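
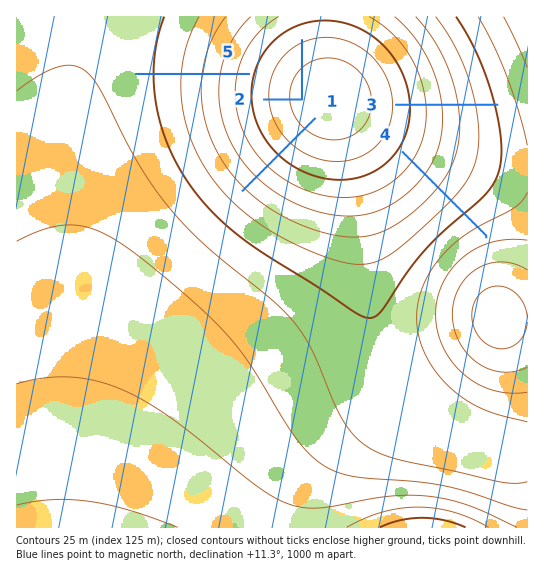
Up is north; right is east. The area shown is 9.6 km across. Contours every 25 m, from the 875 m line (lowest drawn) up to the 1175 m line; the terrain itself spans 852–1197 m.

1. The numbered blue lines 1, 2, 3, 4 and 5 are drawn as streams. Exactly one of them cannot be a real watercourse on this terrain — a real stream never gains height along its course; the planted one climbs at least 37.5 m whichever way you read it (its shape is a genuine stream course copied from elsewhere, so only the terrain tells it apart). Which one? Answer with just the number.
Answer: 2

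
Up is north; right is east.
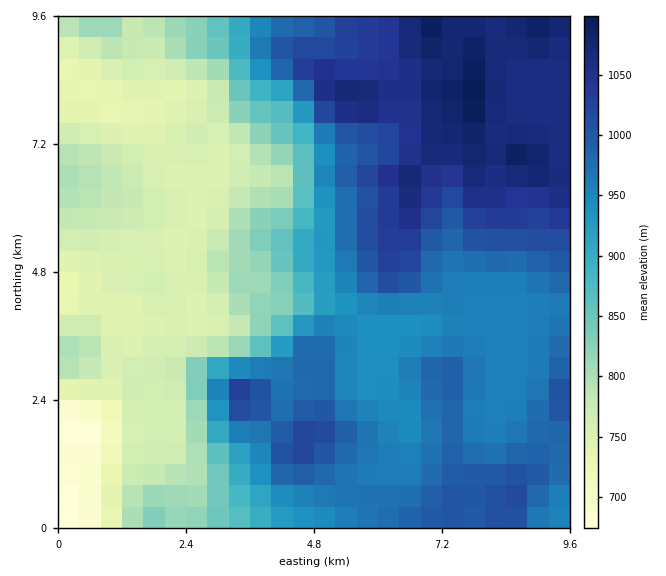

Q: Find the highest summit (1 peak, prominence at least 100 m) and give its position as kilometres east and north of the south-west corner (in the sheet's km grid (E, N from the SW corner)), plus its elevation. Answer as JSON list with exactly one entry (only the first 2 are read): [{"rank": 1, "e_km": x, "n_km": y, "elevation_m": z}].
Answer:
[{"rank": 1, "e_km": 7.79, "n_km": 8.06, "elevation_m": 1105}]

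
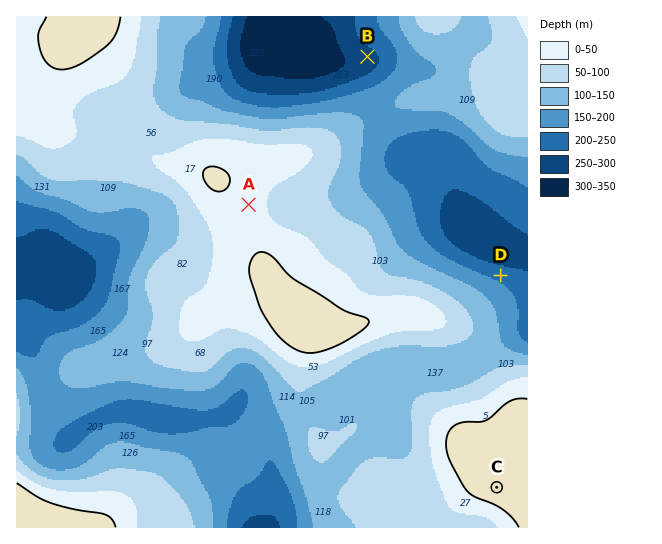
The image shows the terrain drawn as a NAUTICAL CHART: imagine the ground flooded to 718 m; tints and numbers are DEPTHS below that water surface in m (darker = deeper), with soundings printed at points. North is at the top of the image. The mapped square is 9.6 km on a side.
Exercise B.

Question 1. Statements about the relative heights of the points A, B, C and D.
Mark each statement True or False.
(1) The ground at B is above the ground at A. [False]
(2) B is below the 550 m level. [True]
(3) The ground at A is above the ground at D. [True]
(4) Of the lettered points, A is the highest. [False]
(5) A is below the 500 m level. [False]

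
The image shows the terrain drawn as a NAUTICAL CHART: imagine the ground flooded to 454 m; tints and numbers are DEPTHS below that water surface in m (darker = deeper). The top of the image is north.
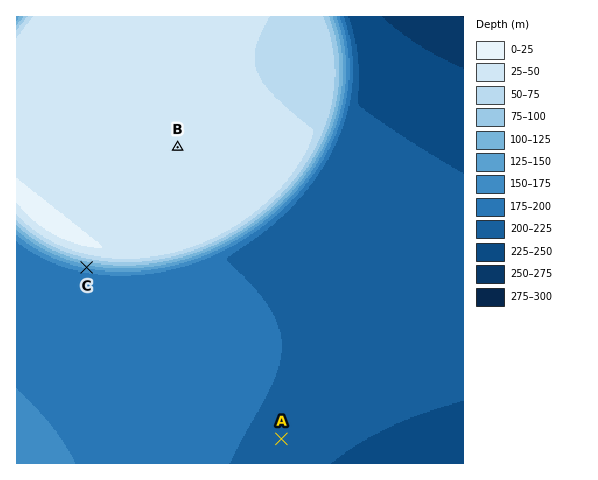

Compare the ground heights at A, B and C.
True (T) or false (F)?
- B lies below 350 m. F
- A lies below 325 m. T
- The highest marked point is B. T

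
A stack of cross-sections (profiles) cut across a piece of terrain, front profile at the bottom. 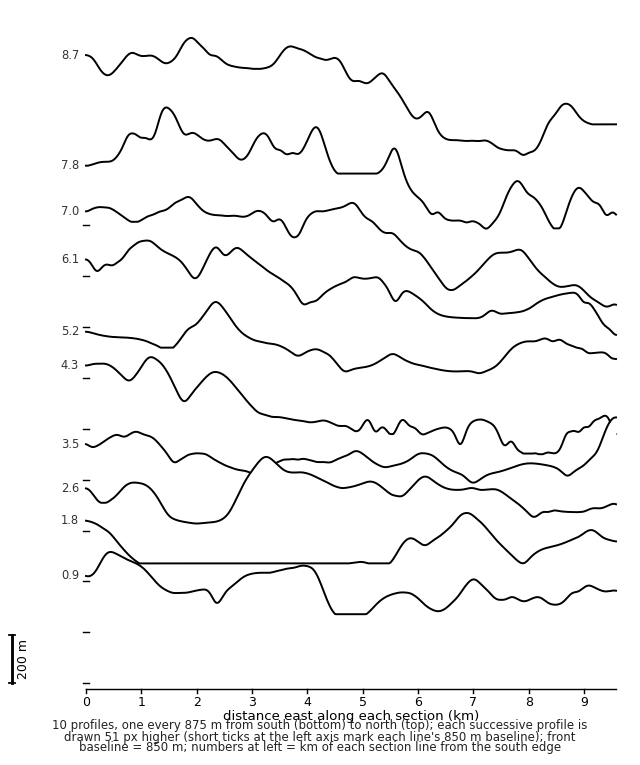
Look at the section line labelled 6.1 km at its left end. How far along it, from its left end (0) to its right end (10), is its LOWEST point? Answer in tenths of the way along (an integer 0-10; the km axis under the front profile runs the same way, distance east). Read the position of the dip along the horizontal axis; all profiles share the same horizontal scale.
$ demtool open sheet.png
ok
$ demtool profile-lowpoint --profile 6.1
10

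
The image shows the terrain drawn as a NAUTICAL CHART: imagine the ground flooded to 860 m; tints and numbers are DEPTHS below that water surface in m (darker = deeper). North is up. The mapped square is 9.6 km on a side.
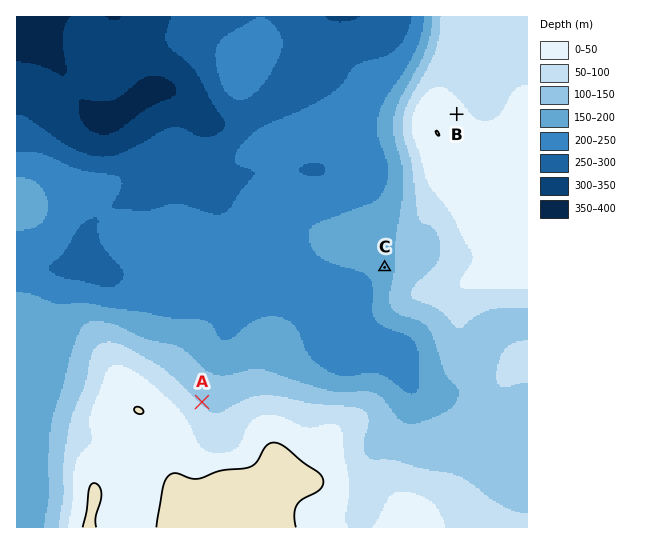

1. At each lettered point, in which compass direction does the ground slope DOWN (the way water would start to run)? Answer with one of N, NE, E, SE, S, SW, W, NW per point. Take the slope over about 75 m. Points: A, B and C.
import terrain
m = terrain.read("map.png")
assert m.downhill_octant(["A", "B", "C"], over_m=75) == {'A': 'NE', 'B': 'NE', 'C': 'W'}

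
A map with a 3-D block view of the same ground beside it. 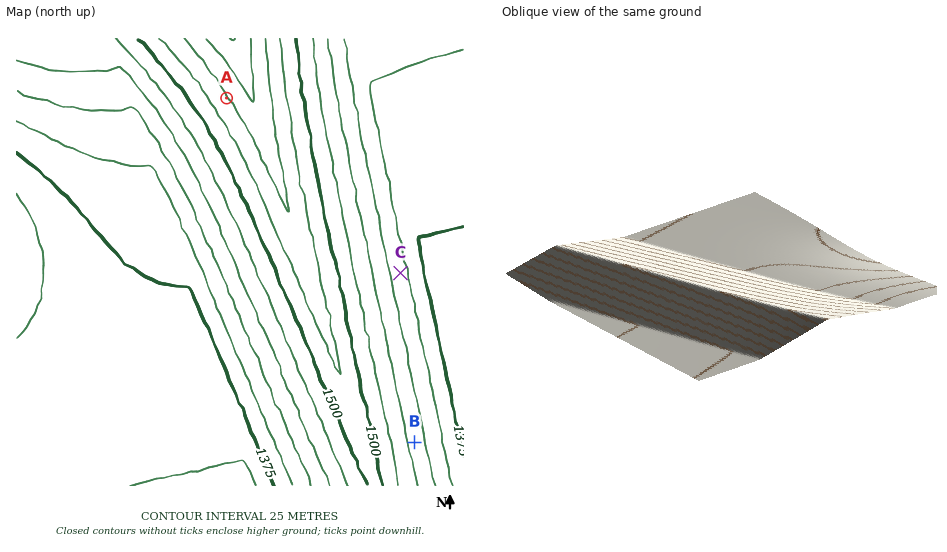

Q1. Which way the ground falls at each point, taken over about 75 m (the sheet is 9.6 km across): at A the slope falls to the SW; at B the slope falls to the E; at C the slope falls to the E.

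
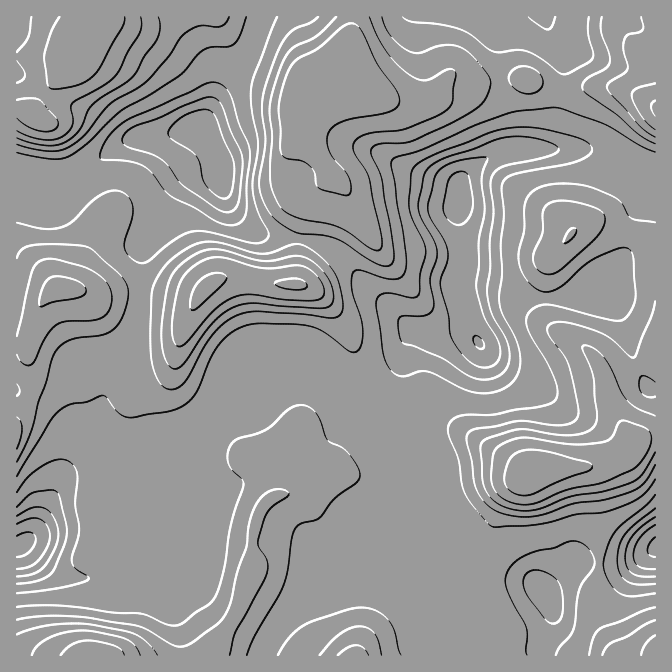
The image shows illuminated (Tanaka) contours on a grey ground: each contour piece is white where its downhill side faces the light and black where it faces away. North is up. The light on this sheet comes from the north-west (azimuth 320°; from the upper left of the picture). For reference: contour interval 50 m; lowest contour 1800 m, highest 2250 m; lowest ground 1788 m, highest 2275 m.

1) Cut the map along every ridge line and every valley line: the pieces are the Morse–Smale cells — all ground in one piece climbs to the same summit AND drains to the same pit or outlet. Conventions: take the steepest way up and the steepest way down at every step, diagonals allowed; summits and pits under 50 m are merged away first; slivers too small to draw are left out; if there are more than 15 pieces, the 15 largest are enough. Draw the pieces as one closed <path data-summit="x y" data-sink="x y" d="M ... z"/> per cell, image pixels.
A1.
<path data-summit="344 87" data-sink="460 198" d="M458 76l-10 2-17 22-9 4-20 0-35-15-30-3-12-5-7 2-9 12-10 20-5 18 3 5 11 6 11 11 17 22-12 6-13 15-8 22-4 18 18 5 18 10 24 24 8 11 13 10 27 26 23 9 15 0 15-4 8 0 5 3-5-20-10-22 1-15 4-7 0-25-4-13 2-50 16-16 17-10 18-5 33-1 6-8 8-40 0-11-32-10-25 0-22 4z"/><path data-summit="94 655" data-sink="22 545" d="M277 338l-17 0-11 3-18 12-10 17-10 35-18 32-4 18-6 13 9 5 19 20 0 21-6 15-20 4-24 7 5 10 5 25-2 17-2 2-29-1-24-7-16-7-31-3-15-7-28-25-7 2 0 110 246-1 3-7-1-4-37-17 11-20 12-35 2-38 5-19 6-12 8-5 8-4 30-3 19-14-1-5-20-19-8-7-7-3 3-3 3-12 0-33-8-18-9-9-6-3z"/><path data-summit="535 472" data-sink="460 198" d="M502 293l-20 0-19 9 5 10 6 22-7-5-20 4-32 0-9 9-3 25 5 48 8 27 18 20 0 23 18 1 18-5 27-3 23 1 22-10 53-3 30-10 10-7 1-4-10-13-13-25-9-32-10-18-15-14-22-12-8-8-5-25-17 0z"/><path data-summit="94 25" data-sink="200 128" d="M260 16l-165 0-1 7-16 15-5 10-4 19-25 26-11 20-3 1-8-5-6 1 0 62 21 4 21 12 14 0 35-35 18-12 10-3 30-2 35-8 21-41 25-29 15-38z"/><path data-summit="344 87" data-sink="200 128" d="M352 16l-90 0-16 42-25 29-22 41 9 10 10 20 3 12 0 13 10 25 18 20 8 5 10 3 31 3 3-4 2-15 8-22 13-15 12-6-17-22-11-11-11-6-3-5 5-18 17-30 8-4 8 3 4-1-3-3 0-5 13-25 5-15z"/><path data-summit="205 288" data-sink="22 545" d="M245 278l-23 0-10 5-17 18-36-7-18-1-10 52-18 27-9 18-3 15-2 40-5 9-22 14-5 6 11-6 30-9 51 4 18 5 5 0 4-5 7-26 18-32 8-30 7-15 9-11 14-8 11-3 18-1 0-24 5-28z"/><path data-summit="570 235" data-sink="460 198" d="M590 149l-78 0-8 2-27 13-16 16-2 50 4 13 0 25-4 7-1 15 6 11 18-8 20 0 25 5 17 0 5-38 28-32 17-5 30 10 7-1 3-15 22-39 0-6-26-11z"/><path data-summit="60 288" data-sink="200 128" d="M199 128l-34 8-30 2-10 3-18 12-35 35-14 0-21-12-20-3-1 95 16 3 23 17 23 1 17 7 45-3 1-36 3-15 15-22 14-25 14-16 7-3 27-4-3-14-10-20z"/><path data-summit="94 25" data-sink="22 545" d="M127 459l-27 2-22 7-11 6-9 11-24 47-11 12 22 20 17 10 12 4 24 1 16 7 24 7 29 1 4-7 0-12-5-25-5-10 24-7 20-4 6-15 0-21-24-24-18-5-27-1z"/><path data-summit="94 655" data-sink="655 547" d="M340 473l-8 1-22 17-30 3-16 9-6 12-5 19-2 38-12 35-10 21 21 8 17 10 12-21 24-28 14-26 18-5 19 0 31 10-6-8 0-24 5-6 34-15 19-4 9 1-7-10-5-24-17 3-37 0-26-13z"/><path data-summit="344 87" data-sink="544 17" d="M544 16l-190 0-3 19-5 15-13 25 0 5 5 6 29 3 35 15 20 0 8-3 8-8 6-11 8-6 6 0 22 7 22-4 25 0 22 9 11 1 4-29-13-23-5-19z"/><path data-summit="60 288" data-sink="22 545" d="M25 269l-9 1 0 120 6 4 30 10 7 6 4 7 0 46-5 17 0 4 3-6 11-10 22-14 5-9 2-40 3-15 9-18 18-27 10-52-21 0-25 3-17-7-23-1-17-14z"/><path data-summit="354 655" data-sink="655 547" d="M354 566l-19 0-18 5-11 21-27 33-11 20 19 11 176-1 8-18 8-12-2-2-37-24-13 0-10-3-35-22z"/><path data-summit="535 472" data-sink="22 545" d="M637 234l-5 0-3 3-3 15-8 13-26 24-27 9-21 0 2 17 3 8 8 8 28 17 13 14 8 18 7 27 13 25 11 14 8-8 11-3 0-188-11-9z"/><path data-summit="205 288" data-sink="200 128" d="M220 173l-20 1-13 5-18 21-26 47-1 46 53 8 17-18 10-5 23 0 33 6 18-1 3-43-4-2-28-2-18-8-18-20-10-25z"/>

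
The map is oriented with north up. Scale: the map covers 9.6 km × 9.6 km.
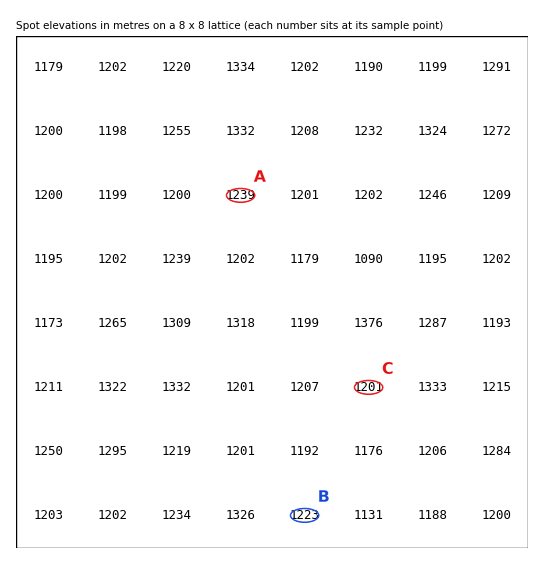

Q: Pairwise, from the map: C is lower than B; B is lower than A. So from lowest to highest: C B A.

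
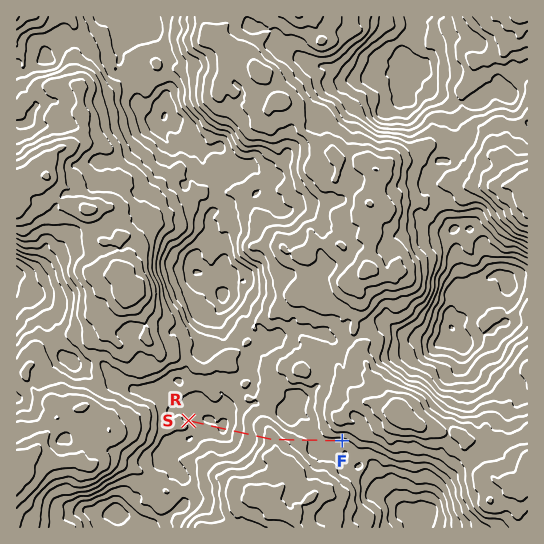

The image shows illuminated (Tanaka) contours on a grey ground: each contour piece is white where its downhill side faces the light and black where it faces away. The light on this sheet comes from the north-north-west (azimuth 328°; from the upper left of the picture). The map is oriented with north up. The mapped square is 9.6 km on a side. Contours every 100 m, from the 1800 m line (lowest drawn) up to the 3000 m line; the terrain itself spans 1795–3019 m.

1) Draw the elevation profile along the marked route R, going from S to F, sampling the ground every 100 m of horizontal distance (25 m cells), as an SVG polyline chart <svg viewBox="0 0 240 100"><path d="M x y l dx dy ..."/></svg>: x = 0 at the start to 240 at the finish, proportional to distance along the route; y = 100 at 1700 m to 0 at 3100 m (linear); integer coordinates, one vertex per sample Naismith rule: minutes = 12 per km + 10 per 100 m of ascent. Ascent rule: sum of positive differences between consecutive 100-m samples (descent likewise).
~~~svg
<svg viewBox="0 0 240 100"><path d="M0 60l8 2 8 1 9 0 8 1 8 0 8 1 9 0 8-4 8-6 8-3 9-4 8-2 8-3 8-5 9-5 8-3 8 1 8 4 8 1 9 2 8 3 8 1 8 2 9 1 8 0 8-1 8 1 9 1 8 0 1 0"/></svg>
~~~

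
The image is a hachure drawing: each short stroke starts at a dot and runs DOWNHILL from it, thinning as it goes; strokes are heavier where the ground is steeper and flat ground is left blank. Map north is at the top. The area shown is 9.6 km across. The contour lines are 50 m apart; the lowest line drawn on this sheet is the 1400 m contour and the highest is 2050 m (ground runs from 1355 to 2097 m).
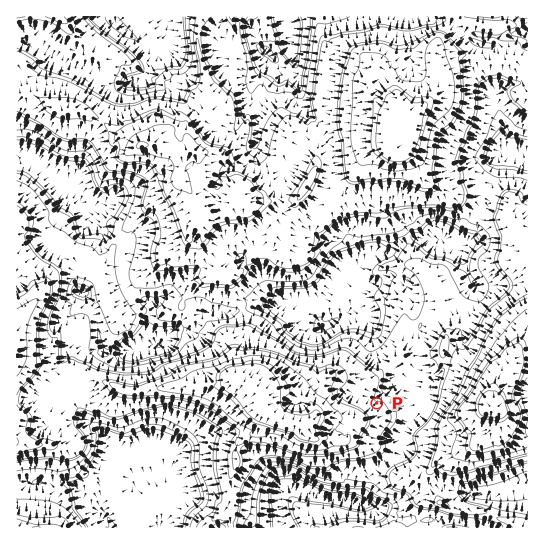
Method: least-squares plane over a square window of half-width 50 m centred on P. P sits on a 13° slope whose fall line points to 15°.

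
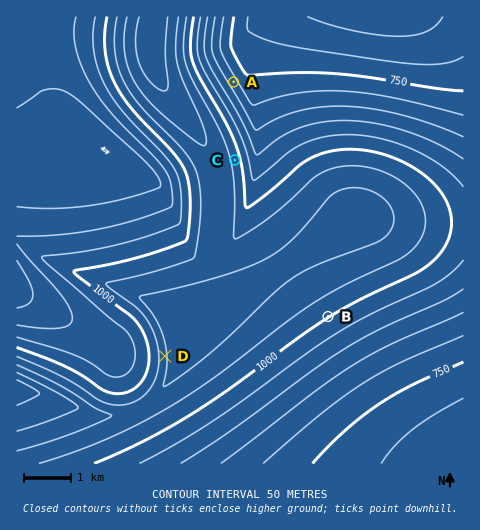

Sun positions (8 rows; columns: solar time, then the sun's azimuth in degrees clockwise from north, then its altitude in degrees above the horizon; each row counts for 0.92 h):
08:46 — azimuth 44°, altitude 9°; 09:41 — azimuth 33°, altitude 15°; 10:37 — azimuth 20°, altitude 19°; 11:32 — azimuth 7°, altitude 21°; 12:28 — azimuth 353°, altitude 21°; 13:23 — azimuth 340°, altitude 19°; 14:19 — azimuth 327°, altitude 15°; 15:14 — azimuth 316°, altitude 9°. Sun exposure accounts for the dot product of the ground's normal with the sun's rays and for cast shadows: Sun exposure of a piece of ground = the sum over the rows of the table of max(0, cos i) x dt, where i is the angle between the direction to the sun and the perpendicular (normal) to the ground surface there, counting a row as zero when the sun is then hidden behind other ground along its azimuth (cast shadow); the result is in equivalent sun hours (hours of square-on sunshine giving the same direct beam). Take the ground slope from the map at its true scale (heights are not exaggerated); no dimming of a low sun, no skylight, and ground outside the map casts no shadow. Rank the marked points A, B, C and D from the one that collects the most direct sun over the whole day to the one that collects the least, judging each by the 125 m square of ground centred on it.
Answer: A > C > D > B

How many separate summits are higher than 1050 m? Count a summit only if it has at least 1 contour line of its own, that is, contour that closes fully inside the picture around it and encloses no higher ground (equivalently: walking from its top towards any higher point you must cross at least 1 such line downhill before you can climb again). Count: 1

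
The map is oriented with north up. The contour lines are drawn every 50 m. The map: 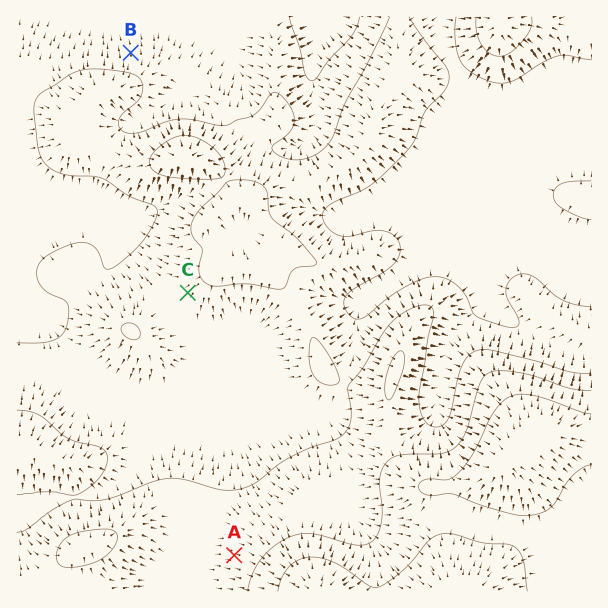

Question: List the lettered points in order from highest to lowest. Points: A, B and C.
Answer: A C B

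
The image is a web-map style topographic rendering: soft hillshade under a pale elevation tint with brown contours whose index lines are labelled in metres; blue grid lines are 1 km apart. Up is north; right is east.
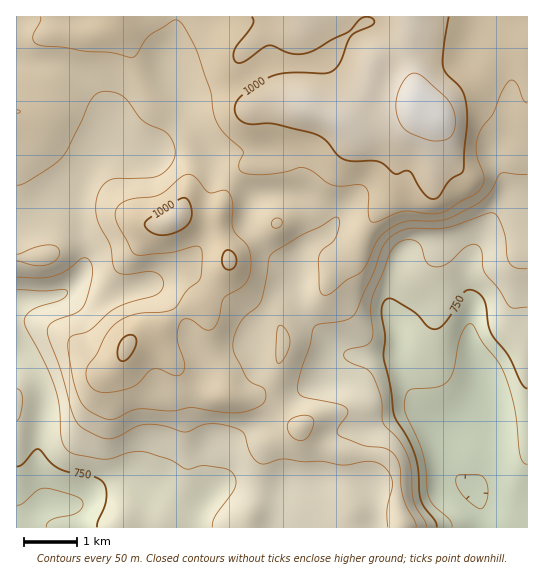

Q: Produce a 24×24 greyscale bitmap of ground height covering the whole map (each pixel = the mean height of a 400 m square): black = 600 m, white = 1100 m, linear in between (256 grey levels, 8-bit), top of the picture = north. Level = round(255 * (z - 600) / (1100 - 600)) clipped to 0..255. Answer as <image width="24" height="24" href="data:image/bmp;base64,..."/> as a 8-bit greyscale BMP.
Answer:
<image width="24" height="24" href="data:image/bmp;base64,Qk12BgAAAAAAADYEAAAoAAAAGAAAABgAAAABAAgAAAAAAEACAAATCwAAEwsAAAABAAAAAAAAAAAAAAEBAQACAgIAAwMDAAQEBAAFBQUABgYGAAcHBwAICAgACQkJAAoKCgALCwsADAwMAA0NDQAODg4ADw8PABAQEAAREREAEhISABMTEwAUFBQAFRUVABYWFgAXFxcAGBgYABkZGQAaGhoAGxsbABwcHAAdHR0AHh4eAB8fHwAgICAAISEhACIiIgAjIyMAJCQkACUlJQAmJiYAJycnACgoKAApKSkAKioqACsrKwAsLCwALS0tAC4uLgAvLy8AMDAwADExMQAyMjIAMzMzADQ0NAA1NTUANjY2ADc3NwA4ODgAOTk5ADo6OgA7OzsAPDw8AD09PQA+Pj4APz8/AEBAQABBQUEAQkJCAENDQwBEREQARUVFAEZGRgBHR0cASEhIAElJSQBKSkoAS0tLAExMTABNTU0ATk5OAE9PTwBQUFAAUVFRAFJSUgBTU1MAVFRUAFVVVQBWVlYAV1dXAFhYWABZWVkAWlpaAFtbWwBcXFwAXV1dAF5eXgBfX18AYGBgAGFhYQBiYmIAY2NjAGRkZABlZWUAZmZmAGdnZwBoaGgAaWlpAGpqagBra2sAbGxsAG1tbQBubm4Ab29vAHBwcABxcXEAcnJyAHNzcwB0dHQAdXV1AHZ2dgB3d3cAeHh4AHl5eQB6enoAe3t7AHx8fAB9fX0Afn5+AH9/fwCAgIAAgYGBAIKCggCDg4MAhISEAIWFhQCGhoYAh4eHAIiIiACJiYkAioqKAIuLiwCMjIwAjY2NAI6OjgCPj48AkJCQAJGRkQCSkpIAk5OTAJSUlACVlZUAlpaWAJeXlwCYmJgAmZmZAJqamgCbm5sAnJycAJ2dnQCenp4An5+fAKCgoAChoaEAoqKiAKOjowCkpKQApaWlAKampgCnp6cAqKioAKmpqQCqqqoAq6urAKysrACtra0Arq6uAK+vrwCwsLAAsbGxALKysgCzs7MAtLS0ALW1tQC2trYAt7e3ALi4uAC5ubkAurq6ALu7uwC8vLwAvb29AL6+vgC/v78AwMDAAMHBwQDCwsIAw8PDAMTExADFxcUAxsbGAMfHxwDIyMgAycnJAMrKygDLy8sAzMzMAM3NzQDOzs4Az8/PANDQ0ADR0dEA0tLSANPT0wDU1NQA1dXVANbW1gDX19cA2NjYANnZ2QDa2toA29vbANzc3ADd3d0A3t7eAN/f3wDg4OAA4eHhAOLi4gDj4+MA5OTkAOXl5QDm5uYA5+fnAOjo6ADp6ekA6urqAOvr6wDs7OwA7e3tAO7u7gDv7+8A8PDwAPHx8QDy8vIA8/PzAPT09AD19fUA9vb2APf39wD4+PgA+fn5APr6+gD7+/sA/Pz8AP39/QD+/v4A////ADAxNEBcYV1bWWl5c2xwdHp3g4BNLB0eIjUwMztTWlhcW19uc21xdXt3fmswHRkdJUJASU9XWFthY2JseHN1d3p4fmYpGhoeK1FRY2prZWdsbG12hYaJhYSBflgkGhwfMFtXcIGHfHd9e3h/ipSciX12Zz0fGhsfMmBYepmhmJaYlpublZKRiX50Vi8kIB0fNmBeiK61sKipqK6lmo98cW5sUDQyKx4hQFlplLTDwbS1qaablJV9amdjSDs9MyEsT1x5manDy8C1qqWVk5mHb2hjRkJGOSpDXWd9jJavwb61sq6ZlJeJfnprR0dNQzdXY2JocYaUn6awubSlmI+LkoluS1BTT0NcaHV0bn+SkpWns7y3n4uKm5eAWlteWFZodJiZiIKYqKisscbEoo+NnKCVZl9nZGJzgZOVj4yfusXBt8G2p6GWmKGmf2pvbmp3hI6OjJKsw87UxMCoqa+im56wrJ+gk4F/hpKOjJOmsLXGwLiooaOhpKeyv8PKvqqNi5yVkJCXmJqrr6ivsK+utry9yczSzcCdl6ahlo+Ojo6bo6SxtLW4xNDR0dTa1rihpa2qnpGNj5Wdoq2+wsTK097c2+Xr4ruqq7Kuo5aRmKOeo7nO0tff4N/c4PDz5MGysK+spJyao6WdprvJ0Nba1dfc3+7q1cK1squppaSnrKOfrcHKysvMzNDb2+HXxr23ta2xs7a3tqmntMLMzM3Oy83V2NrUw7m3uK23ur/GwLWxt73IzdDU0c3N0tzWxrm3uA=="/>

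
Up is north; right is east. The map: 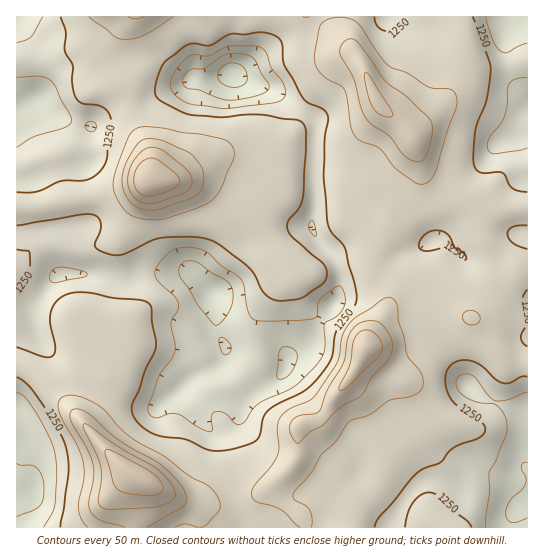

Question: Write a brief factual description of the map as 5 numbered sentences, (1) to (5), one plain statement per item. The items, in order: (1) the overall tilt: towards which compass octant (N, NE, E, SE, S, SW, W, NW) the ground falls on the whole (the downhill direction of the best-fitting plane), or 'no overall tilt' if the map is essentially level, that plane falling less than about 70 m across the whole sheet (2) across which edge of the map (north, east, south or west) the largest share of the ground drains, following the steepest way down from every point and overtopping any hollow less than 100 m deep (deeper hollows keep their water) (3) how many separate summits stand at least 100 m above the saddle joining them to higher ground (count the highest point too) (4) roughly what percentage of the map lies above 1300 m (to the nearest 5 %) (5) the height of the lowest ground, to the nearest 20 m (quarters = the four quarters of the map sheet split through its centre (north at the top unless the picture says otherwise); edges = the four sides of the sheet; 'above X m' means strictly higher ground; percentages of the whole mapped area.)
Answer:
(1) No overall tilt - high and low ground are spread across the sheet.
(2) Drainage is mainly to the west: more ground falls towards that edge than towards any other.
(3) Counting only tops that stand 100 m proud, the map has 4 summits.
(4) Ground above 1300 m makes up about 20 % of the sheet.
(5) About 1080 m is the lowest elevation on the sheet.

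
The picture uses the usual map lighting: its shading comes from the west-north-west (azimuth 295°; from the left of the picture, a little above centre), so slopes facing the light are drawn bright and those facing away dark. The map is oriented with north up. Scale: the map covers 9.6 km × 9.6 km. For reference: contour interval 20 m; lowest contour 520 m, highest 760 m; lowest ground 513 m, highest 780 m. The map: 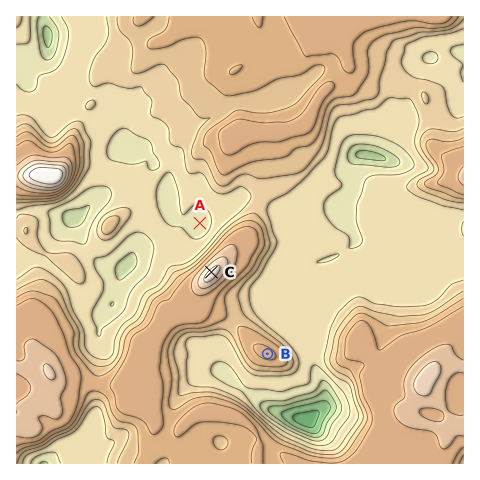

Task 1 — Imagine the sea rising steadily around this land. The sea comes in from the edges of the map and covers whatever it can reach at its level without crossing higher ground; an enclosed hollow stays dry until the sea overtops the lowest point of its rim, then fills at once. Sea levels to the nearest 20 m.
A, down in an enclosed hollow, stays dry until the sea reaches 620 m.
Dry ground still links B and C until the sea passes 660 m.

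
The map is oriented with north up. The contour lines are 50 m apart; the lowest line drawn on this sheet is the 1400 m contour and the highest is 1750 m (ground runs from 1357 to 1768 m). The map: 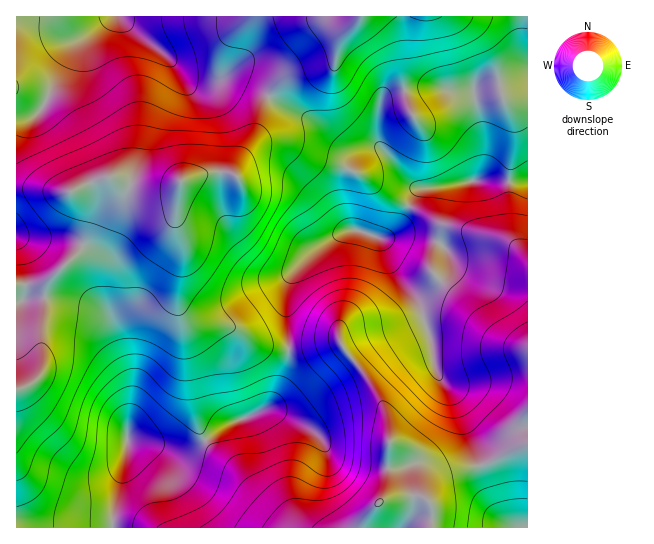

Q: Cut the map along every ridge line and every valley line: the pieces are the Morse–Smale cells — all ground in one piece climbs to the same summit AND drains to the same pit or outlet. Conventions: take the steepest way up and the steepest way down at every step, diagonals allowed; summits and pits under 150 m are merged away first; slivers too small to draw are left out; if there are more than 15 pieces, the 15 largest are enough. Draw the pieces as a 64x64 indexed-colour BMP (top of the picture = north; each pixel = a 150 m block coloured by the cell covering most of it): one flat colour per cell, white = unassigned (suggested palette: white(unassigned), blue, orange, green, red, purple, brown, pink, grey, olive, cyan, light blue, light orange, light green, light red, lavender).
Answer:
<image width="64" height="64" href="data:image/bmp;base64,Qk12CAAAAAAAAHYAAAAoAAAAQAAAAEAAAAABAAQAAAAAAAAIAAATCwAAEwsAABAAAAAAAAAA////ALR3HwAOf/8ALKAsACgn1gC9Z5QAS1aMAMJ34wB/f38AIr28AM++FwDox64AeLv/AIrfmACWmP8A1bDFABERERERESIiIiIiIiIiIiIiIiIiIiIiIiIiIiIiIiIiERERERERIiIiIiIiIiIiIiIiIiIiIiIiIiIiIiIiIiIREREREREiIiIiIiIiIiIiIiIiIiIiIiIiIiIiIiIiIhERERERERIiIiIiIiIiIiIiIiIiIiIiIiIiIiIiIiIiEREREREREiIiIiIiIiIiIiIiIiIiIiIiIiIiIiIiIiIRERERERESIiIiIiIiIiIiIiIiIiIiIiIiIiIiIiIiIhERERERERIiIiIiIiIiIiIiIiIiIiIiIiIiIiIiIiIiEREREREREiIiIiIiIiIiIiIiIiIiIiIiIiIiIiIiIiIRERERERERIiIiIiIiIiIiIiIiIiIiIiIiIiIiIiIiIhEREREREREiIiIiIiIiIiIiIiIiIiIiIiIiIiIiIiIiERERERERESIhERESIiIiIiIiIiIiIiIiIiIiIiIiIiIREREREREREREREREiIiIiIiIiIiIiIiIiIiIiIiIiIhEREREREREREREREREiIiIiIiIiIiIiIiIiIiIiIiIiEREREREREREREREREREiIiIiIiIiIiIiIiIiIiIiIiIREREREREREREREREREREiIiIiIiIiIiIiIiIiIiIiIhEREREREREREREREREREREiIiIiIiIiIiIiIiIiIiIiERERERERERERERERERERESIiIiIiIiIiIiIiIiIiIiIREREREREREREREREREREREiIiIiIiIiIiIiIiIiIiIhERERERERERERERERERERESIiIiIiIiIiIiIiIiIiIiEREREREREREREREREREREREiIiIiIiIiIiIiIiIiIiIRERERERERERERERERERERESIiIiIiIiIiIiIiIiIiIhERERERERERERERERERERERIiIiIiIiIiIiIiIiIiIiEREREREREREREREREREREREiIiIiIiIiIiIiIiIiIiIRERERERERERERERERERERESIiIiIiIiIiIiIiIiIiIhERERERERERERERERERERERIiIiIiIiIiIiIiIiIiIiEREREREREREREREREREREREiIiIiIiIiIiIiIiIiIiIRERERERERERERERERERERESIiIiIiIiIiIiIiIiIiIhERERERERERERERERERERERIiIiIiIiIiIiIiIiIiIiEREREREREREREREREREREREiIiIiIiIiIiIiIiIiIiIRERERERERERERERERERERESIiIiIiIiIiIiIiIiIiIhERERERERERERERERERERERIiIiIiIiIiERIiIiIiIiEREREREREREREREREREREREiIiIiIiIiERESIiIiIiIRERERERERERERERERERERERIiIiIiIiEREREiIiIiIhERERERERERERERERERERERESIiIiIiIRERESIiIiIiEREREREREREREREREREREREREiIiIiIRERERIiIiIiIREREREREREREREREREREREREREiIiIhERERIiIiIiIhERERERERERERERERERERERERERIiIhEhEiIiIiIiIiERERERERERERERERERERERERERERERERIiIiIiIiIiIREREREREREREREREREREREREREREREREiIiIiIiIiIhERERERERERERERERERERERERERERERERIiIiIiIiIiEREREREREREREREREREREREREREREREREiIiIiIiIiIRERERERERERERERERERERERERERERERERIiIiIiIiIjMzMzMRERETMzMRERERERERERERERERERERIiIiIiIiMzMzMzMREzMzMzEREREREREREREREREREREREREREREzMzMzMzMzMzMzMzMxMRERERERERERERERERERERERETMzMzMzMzMzMzMzMzMzERERERERERERERERERERERERMzMzMzMzMzMzMzMzMzMREREREREREREREREREREREREzMzMzMzMzMzMzMzMzMzERERERERERERERERERERERETMzMzMzMzMzMzMzMzMzMRERERERERERERERERERERERMzMzMzMzMzMzMzMzMzMzEREREREREREREREREREREREzMzMzMzMzMzMzMzMzMzMRERERERERERERERERERERETMzMzMzMzMzMzMzMzMzMzERERERERERERERERERERERMzMzMzMzMzMzMzMzMzMzMREREREREREREREREREREREzMzMzMzMzMzMzMzMzMzMxERERERERERERERERERERETMzMzMzMzMzMzMzMzMzMzMRERERERERERERERERERERMzMzMzMzMzMzMzMzMzMzMzEREREREREREREREREREREzMzMzMzMzMzMzMzMzMzMzMxERERERERERERERERERETMzMzMzMzMzMzMzMzMzMzMzMzERERERERERERERERERMzMzMzMzMzMzMzMzMzMzMzMzMzMREREREREREREREREzMzMzMzMzMzMzMzMzMzMzMzMzMxERERERERERERERETMzMzMzMzMzMzMzMzMzMzMzMzMzERERERERERERERERMzMzMzMzMzMzMzMzMzMzMzMzMzMxEREREREREREREREzMzMzMzMzMzMzMzMzMzMzMzMzMzMRERERERERERERETMzMzMzMzMzMzMzMzMzMzMzMzMzMzERERERERERERER"/>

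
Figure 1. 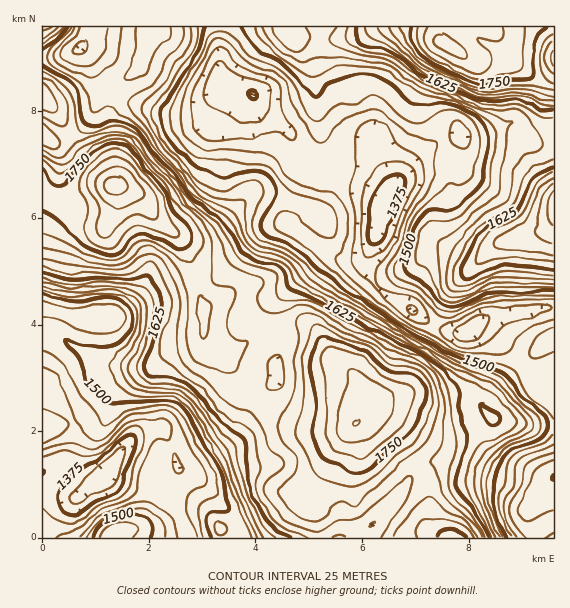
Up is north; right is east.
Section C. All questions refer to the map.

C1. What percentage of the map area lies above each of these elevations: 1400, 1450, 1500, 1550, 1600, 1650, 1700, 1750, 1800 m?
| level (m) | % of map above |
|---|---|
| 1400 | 95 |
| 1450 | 81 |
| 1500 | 65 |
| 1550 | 54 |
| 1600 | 44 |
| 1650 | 34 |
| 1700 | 20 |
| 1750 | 10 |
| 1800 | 3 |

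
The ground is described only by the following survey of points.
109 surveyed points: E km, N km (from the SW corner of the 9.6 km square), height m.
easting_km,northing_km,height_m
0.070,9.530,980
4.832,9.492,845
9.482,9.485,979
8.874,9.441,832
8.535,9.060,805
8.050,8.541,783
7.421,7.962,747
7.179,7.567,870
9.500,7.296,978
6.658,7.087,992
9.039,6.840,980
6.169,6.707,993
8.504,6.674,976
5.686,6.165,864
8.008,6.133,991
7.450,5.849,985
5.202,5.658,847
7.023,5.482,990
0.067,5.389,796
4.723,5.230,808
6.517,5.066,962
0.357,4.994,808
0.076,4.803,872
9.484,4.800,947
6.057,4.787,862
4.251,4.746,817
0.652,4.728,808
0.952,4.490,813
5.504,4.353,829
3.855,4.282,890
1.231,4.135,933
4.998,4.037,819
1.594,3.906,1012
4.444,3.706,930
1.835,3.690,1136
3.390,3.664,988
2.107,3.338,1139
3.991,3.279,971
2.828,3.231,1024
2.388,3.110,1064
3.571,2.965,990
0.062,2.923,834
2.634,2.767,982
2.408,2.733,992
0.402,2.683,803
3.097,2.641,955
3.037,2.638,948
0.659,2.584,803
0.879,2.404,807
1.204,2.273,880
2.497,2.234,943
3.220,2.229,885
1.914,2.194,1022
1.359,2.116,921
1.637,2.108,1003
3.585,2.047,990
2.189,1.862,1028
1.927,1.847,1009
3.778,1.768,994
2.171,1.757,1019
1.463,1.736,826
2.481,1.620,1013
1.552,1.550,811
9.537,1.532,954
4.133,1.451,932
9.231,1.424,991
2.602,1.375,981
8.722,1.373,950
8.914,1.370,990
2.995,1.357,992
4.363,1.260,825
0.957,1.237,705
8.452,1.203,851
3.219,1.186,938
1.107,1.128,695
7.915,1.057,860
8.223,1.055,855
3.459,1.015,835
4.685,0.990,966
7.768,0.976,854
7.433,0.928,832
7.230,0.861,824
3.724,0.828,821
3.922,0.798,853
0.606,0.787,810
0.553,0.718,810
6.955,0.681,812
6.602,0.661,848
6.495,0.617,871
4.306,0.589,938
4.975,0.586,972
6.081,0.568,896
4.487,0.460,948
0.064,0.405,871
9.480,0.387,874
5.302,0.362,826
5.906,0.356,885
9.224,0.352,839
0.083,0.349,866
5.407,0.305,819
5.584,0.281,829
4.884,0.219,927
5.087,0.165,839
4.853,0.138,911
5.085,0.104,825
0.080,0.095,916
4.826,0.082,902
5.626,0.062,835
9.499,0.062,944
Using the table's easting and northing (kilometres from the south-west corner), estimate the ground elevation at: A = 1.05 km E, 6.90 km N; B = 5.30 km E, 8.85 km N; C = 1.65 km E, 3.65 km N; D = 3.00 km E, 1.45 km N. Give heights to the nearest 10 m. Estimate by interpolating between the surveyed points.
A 830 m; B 830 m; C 1070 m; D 1000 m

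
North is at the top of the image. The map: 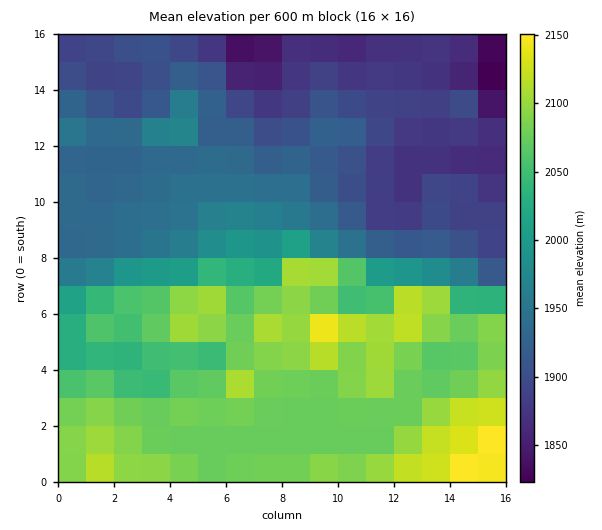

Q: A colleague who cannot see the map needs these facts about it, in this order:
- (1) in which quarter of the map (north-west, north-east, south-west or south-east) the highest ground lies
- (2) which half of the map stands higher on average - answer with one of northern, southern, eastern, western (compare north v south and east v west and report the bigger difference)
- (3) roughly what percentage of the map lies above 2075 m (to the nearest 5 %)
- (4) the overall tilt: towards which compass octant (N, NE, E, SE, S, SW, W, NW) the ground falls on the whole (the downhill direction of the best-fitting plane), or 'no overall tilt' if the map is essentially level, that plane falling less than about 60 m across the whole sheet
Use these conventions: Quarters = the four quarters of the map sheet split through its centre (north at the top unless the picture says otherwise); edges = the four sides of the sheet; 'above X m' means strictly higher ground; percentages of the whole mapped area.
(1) The highest point lies in the south-east quarter of the map.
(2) On average the southern half of the map is the higher ground.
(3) Roughly 25 % of the ground is higher than 2075 m.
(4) The general tilt is down to the north (the land rises towards the south).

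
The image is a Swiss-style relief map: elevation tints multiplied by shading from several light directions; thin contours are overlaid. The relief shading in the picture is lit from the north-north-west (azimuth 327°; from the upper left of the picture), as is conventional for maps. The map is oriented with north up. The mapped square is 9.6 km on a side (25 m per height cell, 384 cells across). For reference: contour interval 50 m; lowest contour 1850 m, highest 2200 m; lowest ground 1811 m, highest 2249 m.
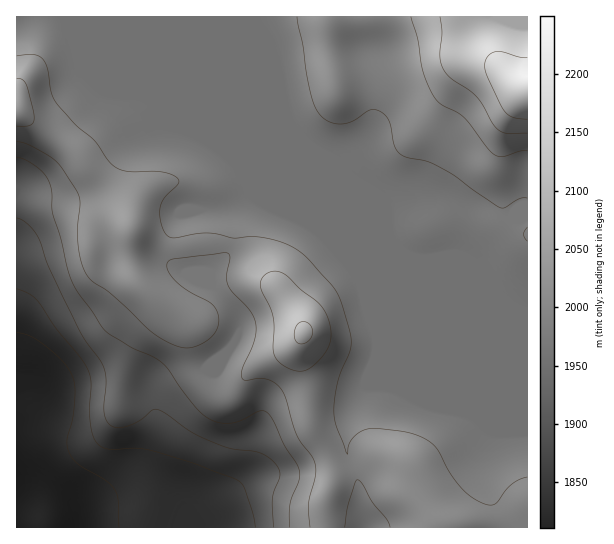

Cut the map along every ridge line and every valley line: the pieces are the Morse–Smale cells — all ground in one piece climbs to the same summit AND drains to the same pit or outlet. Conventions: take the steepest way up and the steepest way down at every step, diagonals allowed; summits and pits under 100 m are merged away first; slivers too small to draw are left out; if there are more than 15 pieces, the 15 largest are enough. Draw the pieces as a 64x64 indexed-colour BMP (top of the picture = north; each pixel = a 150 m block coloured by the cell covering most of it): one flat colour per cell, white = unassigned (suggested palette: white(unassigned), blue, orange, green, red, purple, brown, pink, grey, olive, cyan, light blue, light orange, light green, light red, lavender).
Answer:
<image width="64" height="64" href="data:image/bmp;base64,Qk12CAAAAAAAAHYAAAAoAAAAQAAAAEAAAAABAAQAAAAAAAAIAAATCwAAEwsAABAAAAAAAAAA////ALR3HwAOf/8ALKAsACgn1gC9Z5QAS1aMAMJ34wB/f38AIr28AM++FwDox64AeLv/AIrfmACWmP8A1bDFADMzMzMRERERERERERERERERERERERERERERERERERERMzMzMxEREREREREREREREREREREREREREREREREREREzMzMxERERERERERERERERERERERERERERERERERERETMzMzERERERERERERERERERERERERERERERERERERERMzMzEREREREREREREREREREREREREREREREREREREREzMxEREREREREREREREREREREREREREREREREREREREREREREREREREREREREREREREREREREREREREREREREREREREREREREREREREREREREREREREREREREREREREREREREREREREREREREREREREREREREREREREREREREREREREREREREREREREREREREREREREREREREREREREREREREREREREREREREREREREREREREREREREREREREREREREREREREREREREREREREREREREREREREREREREREREREREREREREREREREREREREREREREREREREREREREREREREREREREREREREREREREREREREREREREREREREREREREREREREREREREREREREREREREREREREREREREREREREREREREREREREREREREREREREREREREREREREREREREREREREREREREREREREREREREREREREREREREREREREREREREREREREREREREREREREREREREREREREREREREREREREREREREREREREREREREREREREREREREREREREREREREREREREREREREREREREREREREREREREREREREREREREREREREREREREREREREREREREREREREREREREREREREREREREREREREREREREREREREREREREREREREREREREREREREREREREREREREREREREREREREREREREREREREREREREREREREREREREREREREREREREREREREREREREREREREREREREREREREREREREREREREREREREREREREREREREREREREREREREREREREREREREREREREREREREREREREREREREREREREREREREREREREREREREREREREREREREREREREREREREREREREREREREREREREREREREiERERERERERERERERERERERERERERERERERERERERIiIRERERERERERERERERERERERERERERERERERERESIiIhERERERERERERERERERERERERERERERERERERIiIiIiERERERERERERERERERERERERERERERERERESIiIiIiIRERERERERERERERERERERERERERERERERIiIiIiIiIhERERERERERERERERERERERERERERERESIiIiIiIiIiERERERERERERERERERERERERERERERIiIiIiIiIiIiIRERERERERERERERERERERERERERESIiIiIiIiIiIiIhEREREREREREREREREREREREREREiIiIiIiIiIiIiIiERERERERERERERERERERERERESIiIiIiIiIiIiIiIiIREREREREREREREREREREREREiIiIiIiIiIiIiIiIiIhERERERERERERERERERERERIiIiIiIiIiIiIiIiIiIiERERERERERERERERERERESIiIiIiIiIiIiIiIiIiIiIRERERERERERERERERERESIiIiIiIiIiIiIiIiIiIiIhERERERERERERERERERESIiIiIiIiIiIiIiIiIiIiIiERERERERERERERERERESIiIiIiIiIiIiIiIiIiIiIiIRERERERERERERERERESIiIiIiIiIiIiIiIiIiIiIiIhERERERERERERERERESIiIiIiIiIiIiIiIiIiIiIiIiERERERERERERERERESIiIiIiIiIiIiIiIiIiIiIiIiIRERERERERERERERESIiIiIiIiIiIiIiIiIiIiIiIiIhEREREREREREREREiIiIiIiIiIiIiIiIiIiIiIiIiIiEREREREREREREREiIiIiIiIiIiIiIiIiIiIiIiIiIiIRERERERERERESIiIiIiIiIiIiIiIiIiIiIiIiIiIiIhERERERERERESIiIiIiIiIiIiIiIiIiIiIiIiIiIiIiERERERERERESIiIiIiIiIiIiIiIiIiIiIiIiIiIiIiIRERERERERESIiIiIiIiIiIiIiIiIiIiIiIiIiIiIiIhERERERERESIiIiIiIiIiIiIiIiIiIiIiIiIiIiIiIiERERERERESIiIiIiIiIiIiIiIiIiIiIiIiIiIiIiIiIRERERERESIiIiIiIiIiIiIiIiIiIiIiIiIiIiIiIiIhERERERESIiIiIiIiIiIiIiIiIiIiIiIiIiIiIiIiIiERERERESIiIiIiIiIiIiIiIiIiIiIiIiIiIiIiIiIiIRERERESIiIiIiIiIiIiIiIiIiIiIiIiIiIiIiIiIiIhERERESIiIiIiIiIiIiIiIiIiIiIiIiIiIiIiIiIiIiERERESIiIiIiIiIiIiIiIiIiIiIiIiIiIiIiIiIiIiIRERESIiIiIiIiIiIiIiIiIiIiIiIiIiIiIiIiIiIiIhERESIiIiIiIiIiIiIiIiIiIiIiIiIiIiIiIiIiIiIi"/>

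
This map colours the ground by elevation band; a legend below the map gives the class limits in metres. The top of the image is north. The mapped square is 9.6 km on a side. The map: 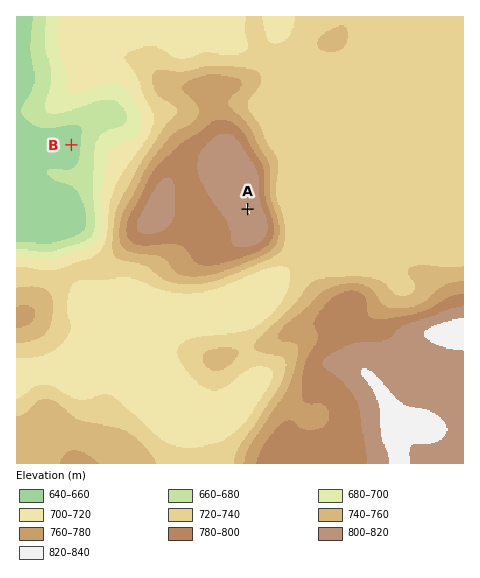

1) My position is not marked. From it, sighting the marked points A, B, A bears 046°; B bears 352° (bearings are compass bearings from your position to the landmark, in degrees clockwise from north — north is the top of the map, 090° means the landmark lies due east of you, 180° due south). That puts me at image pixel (100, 351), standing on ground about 710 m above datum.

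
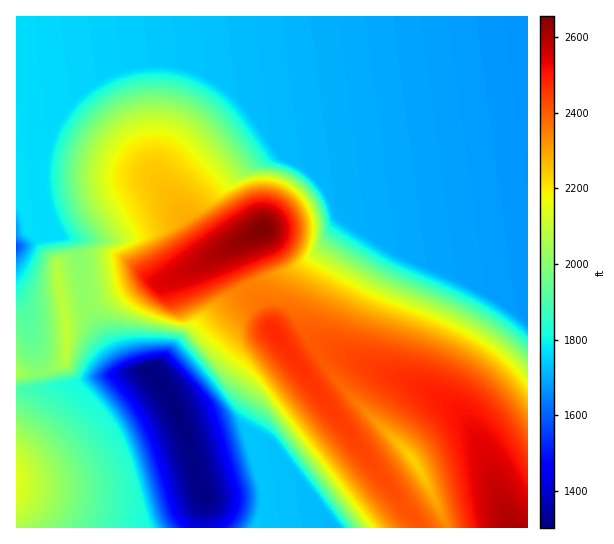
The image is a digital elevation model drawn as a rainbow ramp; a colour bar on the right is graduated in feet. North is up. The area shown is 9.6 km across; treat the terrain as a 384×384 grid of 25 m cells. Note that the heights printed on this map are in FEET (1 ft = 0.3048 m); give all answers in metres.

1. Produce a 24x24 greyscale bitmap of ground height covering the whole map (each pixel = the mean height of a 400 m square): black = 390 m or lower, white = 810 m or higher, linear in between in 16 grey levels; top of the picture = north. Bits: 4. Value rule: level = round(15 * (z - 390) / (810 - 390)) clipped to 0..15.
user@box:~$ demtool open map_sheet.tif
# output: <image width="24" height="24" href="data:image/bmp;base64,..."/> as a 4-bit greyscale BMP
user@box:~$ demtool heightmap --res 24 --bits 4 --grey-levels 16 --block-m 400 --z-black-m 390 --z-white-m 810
<image width="24" height="24" href="data:image/bmp;base64,Qk2WAQAAAAAAAHYAAAAoAAAAGAAAABgAAAABAAQAAAAAACABAAATCwAAEwsAABAAAAAAAAAAAAAAABEREQAiIiIAMzMzAERERABVVVUAZmZmAHd3dwCIiIgAmZmZAKqqqgC7u7sAzMzMAN3d3QDu7u4A////AJiHdlIRNVVXrMzN7piHdkEBJVVpvMvO7piHdjEBNVabzLve7ph3ZSEBRVi8zLze7Yd2ZCASRXrNy83e3XdmUxATZ6zczN3d3HZlMQAlib3czd3dy4iFMQJYm83M3d3MuXiHVEWKvNzMzMy6mHiYd4mrvdzMy7qpdXiIms3LzMy7qph2VGiInN7tzLuqmHZURFiIrN7u7cqYdlVERFZnmrze/+uGVVRERFVomqvN7+t1VVRERFV4mru7zclVVVRERFZ5qrqpmYZVVVRERFV4mqqphlVVVVRERFVomamYZVVVVVRERFVXiJiHVVVVVURERFVVZ3dlVVVVVURERFVVVVVVVVVVVURERFVVVVVVVVVVVURERFVVVVVVVVVVVURERA=="/>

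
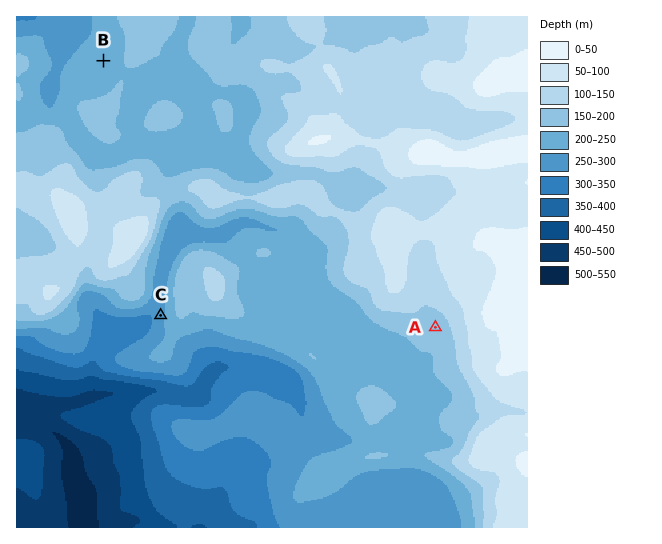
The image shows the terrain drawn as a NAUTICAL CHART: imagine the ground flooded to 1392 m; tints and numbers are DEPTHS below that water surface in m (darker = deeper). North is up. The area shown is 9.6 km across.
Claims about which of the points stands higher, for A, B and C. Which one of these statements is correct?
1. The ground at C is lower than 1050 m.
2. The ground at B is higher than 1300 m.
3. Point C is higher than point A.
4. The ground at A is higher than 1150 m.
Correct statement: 4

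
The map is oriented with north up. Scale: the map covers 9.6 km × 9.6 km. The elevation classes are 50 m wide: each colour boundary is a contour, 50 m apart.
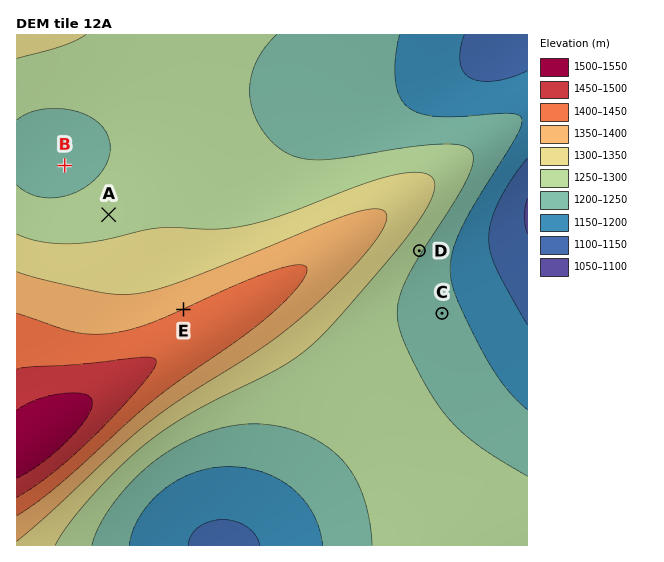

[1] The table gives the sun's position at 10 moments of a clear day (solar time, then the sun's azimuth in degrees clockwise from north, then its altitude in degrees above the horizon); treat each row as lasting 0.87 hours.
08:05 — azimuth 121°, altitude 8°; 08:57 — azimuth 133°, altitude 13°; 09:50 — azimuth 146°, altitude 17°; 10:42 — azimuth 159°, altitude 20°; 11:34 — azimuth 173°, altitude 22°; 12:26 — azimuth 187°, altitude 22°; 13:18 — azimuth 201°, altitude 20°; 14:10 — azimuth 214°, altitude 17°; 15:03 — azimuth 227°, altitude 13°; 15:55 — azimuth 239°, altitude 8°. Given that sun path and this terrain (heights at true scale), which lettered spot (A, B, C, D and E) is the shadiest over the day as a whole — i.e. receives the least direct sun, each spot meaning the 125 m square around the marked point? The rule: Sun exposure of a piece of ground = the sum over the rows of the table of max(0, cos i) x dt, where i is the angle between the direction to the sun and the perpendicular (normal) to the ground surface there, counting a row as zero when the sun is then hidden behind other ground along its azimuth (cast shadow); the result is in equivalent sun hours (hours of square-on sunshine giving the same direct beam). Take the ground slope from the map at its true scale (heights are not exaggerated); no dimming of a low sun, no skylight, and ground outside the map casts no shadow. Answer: E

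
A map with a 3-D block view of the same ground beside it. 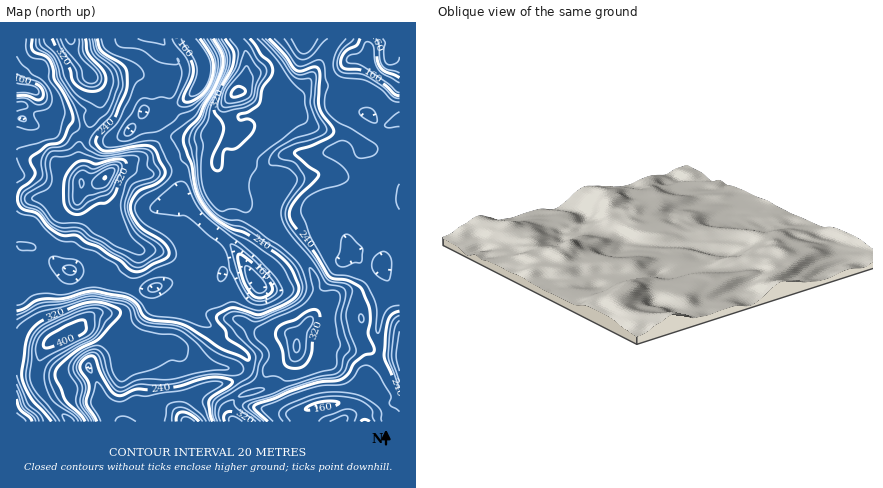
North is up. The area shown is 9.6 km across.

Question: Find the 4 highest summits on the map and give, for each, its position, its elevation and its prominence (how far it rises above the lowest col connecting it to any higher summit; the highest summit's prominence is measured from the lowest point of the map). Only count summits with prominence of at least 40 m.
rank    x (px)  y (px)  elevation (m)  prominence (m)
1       70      334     406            286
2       236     92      403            149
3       104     178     400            184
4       296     346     364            69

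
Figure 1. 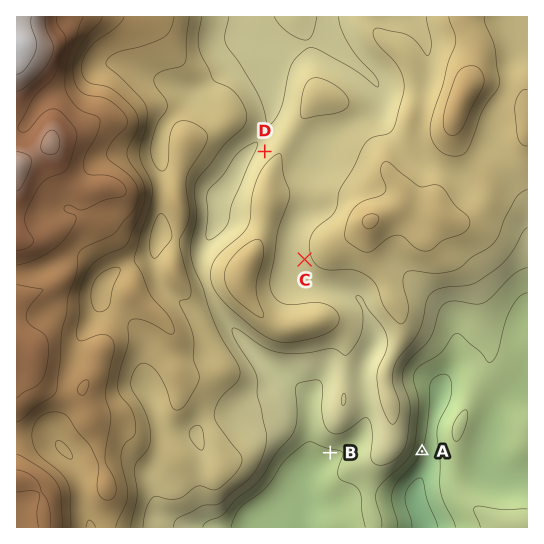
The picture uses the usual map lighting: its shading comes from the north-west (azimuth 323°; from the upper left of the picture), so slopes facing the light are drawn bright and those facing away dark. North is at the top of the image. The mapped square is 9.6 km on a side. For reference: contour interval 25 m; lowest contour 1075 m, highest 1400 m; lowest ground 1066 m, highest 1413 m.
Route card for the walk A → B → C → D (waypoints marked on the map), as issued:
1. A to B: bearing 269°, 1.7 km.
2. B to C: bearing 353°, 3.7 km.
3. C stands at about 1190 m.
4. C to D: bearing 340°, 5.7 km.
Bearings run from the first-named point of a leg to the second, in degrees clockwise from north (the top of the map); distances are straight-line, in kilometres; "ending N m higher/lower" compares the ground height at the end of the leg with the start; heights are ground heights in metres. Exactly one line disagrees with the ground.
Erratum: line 4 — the distance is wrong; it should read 2.2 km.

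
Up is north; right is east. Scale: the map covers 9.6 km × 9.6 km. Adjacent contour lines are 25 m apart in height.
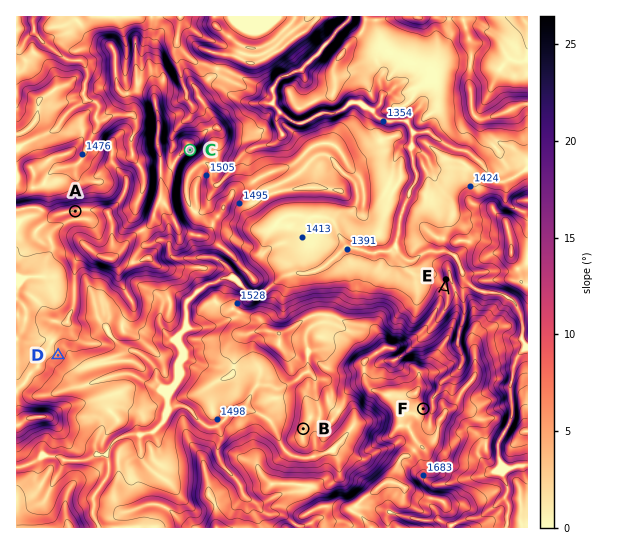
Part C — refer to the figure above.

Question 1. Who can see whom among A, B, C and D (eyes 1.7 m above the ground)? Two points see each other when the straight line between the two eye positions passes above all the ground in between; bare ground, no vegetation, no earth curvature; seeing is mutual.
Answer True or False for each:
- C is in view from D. False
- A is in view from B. False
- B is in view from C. True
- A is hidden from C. True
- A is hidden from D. True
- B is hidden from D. False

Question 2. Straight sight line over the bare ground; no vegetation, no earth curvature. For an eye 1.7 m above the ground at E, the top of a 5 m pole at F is hidden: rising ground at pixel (434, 348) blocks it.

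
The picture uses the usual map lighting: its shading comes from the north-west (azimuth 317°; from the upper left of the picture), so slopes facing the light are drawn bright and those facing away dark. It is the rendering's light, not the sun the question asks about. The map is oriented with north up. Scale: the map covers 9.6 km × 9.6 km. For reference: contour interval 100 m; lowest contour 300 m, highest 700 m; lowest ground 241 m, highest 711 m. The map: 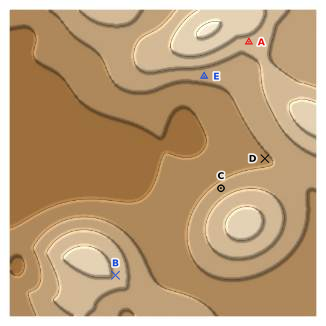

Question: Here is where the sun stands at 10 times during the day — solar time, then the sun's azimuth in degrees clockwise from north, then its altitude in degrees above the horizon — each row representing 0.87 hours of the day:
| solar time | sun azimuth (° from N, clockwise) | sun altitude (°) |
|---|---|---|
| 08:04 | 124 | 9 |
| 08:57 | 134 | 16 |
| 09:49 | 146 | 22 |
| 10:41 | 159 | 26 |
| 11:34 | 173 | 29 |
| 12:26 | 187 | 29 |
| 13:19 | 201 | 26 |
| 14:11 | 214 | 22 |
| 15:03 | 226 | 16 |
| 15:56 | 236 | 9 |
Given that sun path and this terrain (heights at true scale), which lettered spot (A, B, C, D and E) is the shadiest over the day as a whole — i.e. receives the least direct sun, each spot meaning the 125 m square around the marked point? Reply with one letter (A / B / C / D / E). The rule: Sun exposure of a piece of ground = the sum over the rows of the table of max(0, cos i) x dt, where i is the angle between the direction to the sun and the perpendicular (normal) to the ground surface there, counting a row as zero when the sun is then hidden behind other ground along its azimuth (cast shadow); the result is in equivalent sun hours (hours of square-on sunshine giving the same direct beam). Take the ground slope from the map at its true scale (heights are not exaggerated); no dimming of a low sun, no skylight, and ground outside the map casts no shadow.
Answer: C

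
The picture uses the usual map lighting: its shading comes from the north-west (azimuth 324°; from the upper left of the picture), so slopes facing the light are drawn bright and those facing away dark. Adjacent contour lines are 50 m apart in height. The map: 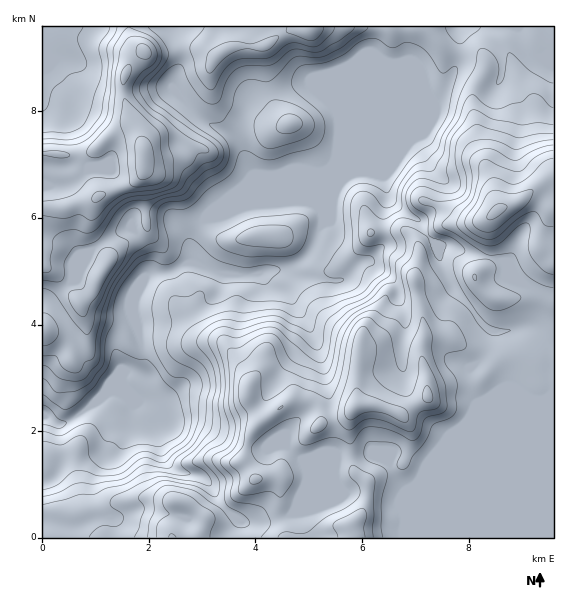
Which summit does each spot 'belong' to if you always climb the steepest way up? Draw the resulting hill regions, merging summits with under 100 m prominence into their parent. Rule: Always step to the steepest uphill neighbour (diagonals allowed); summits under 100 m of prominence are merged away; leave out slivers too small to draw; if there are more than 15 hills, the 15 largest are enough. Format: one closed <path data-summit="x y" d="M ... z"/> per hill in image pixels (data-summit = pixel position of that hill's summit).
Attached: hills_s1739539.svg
<path data-summit="355 407" d="M388 195l-5 17 0 32-12 15-12 4-19 18-37-3-22-8-10 0-20 5-28-1-32-12-19 9-27 6-11 23 0 17 11 39-2 11-6 8-10-4-7 3-25 29-23 16-14 5 5 33-8 18-13 6 0 38 19 7 11 1 25-9 14-1 0 21 442 0 1-193-18-16-7-3-22 5-15 0-8-5-31-39-11-22-4-18-9-10-8-14-24-16z"/><path data-summit="144 152" d="M457 26l-78 0-6 26-33 78-2-14-5-11-24-23-5 0-52 15-5 4-6 18-1 26-9-12-20-8-12-8-25-26-1-11 6-13 0-15-4-12 0-14-132 0-1 389 14 8 8 0 31-20 25-29 7-3 10 4 4-3 4-16-11-39 1-21 10-19 27-6 19-10 0-22 13-20 16-4 105-44 9-8 3-8 28-29 74-32 8-10 11-21 1-34z"/><path data-summit="497 211" d="M553 26l-94 0-1 37-11 21-8 10-74 32-28 29-3 8-9 8-105 44-16 4-13 20 0 24 32 11 28 1 20-5 10 0 22 8 37 3 19-18 12-4 12-15 0-32 5-17 9 12 24 16 8 14 9 10 4 18 11 22 31 39 8 5 15 0 22-5 7 3 17 16z"/><path data-summit="311 27" d="M377 26l-201 0-1 14 4 12 0 15-6 13 0 8 26 29 12 8 20 8 9 12 1-26 6-18 5-4 35-11 22-4 26 27 5 21 33-78 5-17z"/>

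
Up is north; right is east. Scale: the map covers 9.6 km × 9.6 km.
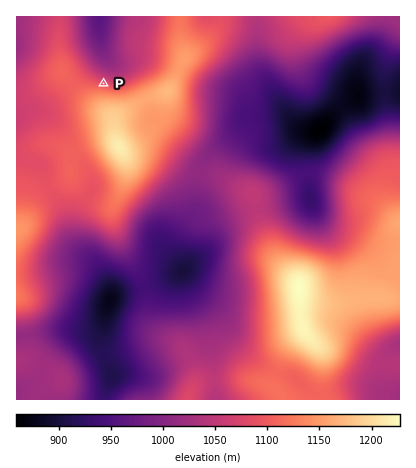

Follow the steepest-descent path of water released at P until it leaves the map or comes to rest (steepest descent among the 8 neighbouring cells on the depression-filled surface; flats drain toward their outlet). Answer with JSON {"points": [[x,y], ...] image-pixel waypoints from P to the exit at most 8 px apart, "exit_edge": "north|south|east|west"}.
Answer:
{"points": [[104, 84], [104, 76], [104, 68], [104, 60], [104, 52], [102, 44], [100, 36], [100, 28], [100, 20], [100, 16]], "exit_edge": "north"}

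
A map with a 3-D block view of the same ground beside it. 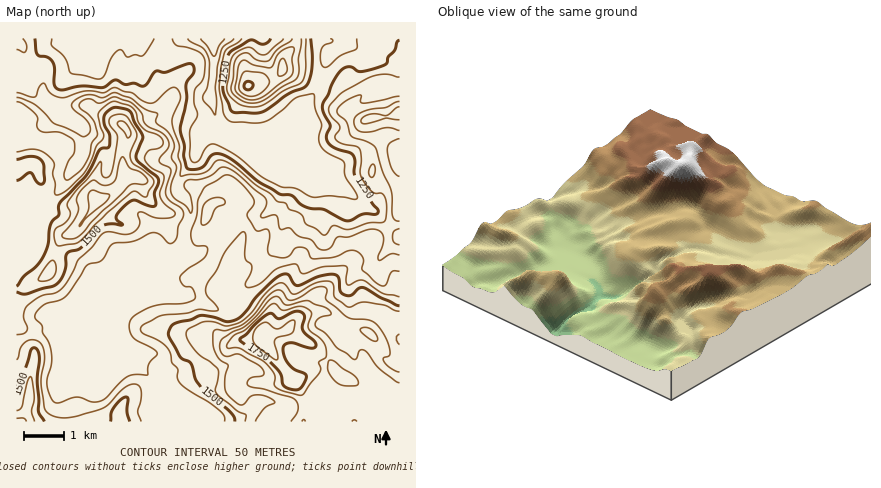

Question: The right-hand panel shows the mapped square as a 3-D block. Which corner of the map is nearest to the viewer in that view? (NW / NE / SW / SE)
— NW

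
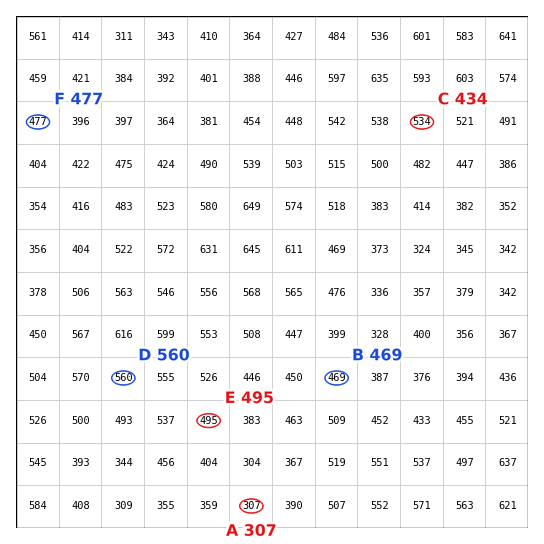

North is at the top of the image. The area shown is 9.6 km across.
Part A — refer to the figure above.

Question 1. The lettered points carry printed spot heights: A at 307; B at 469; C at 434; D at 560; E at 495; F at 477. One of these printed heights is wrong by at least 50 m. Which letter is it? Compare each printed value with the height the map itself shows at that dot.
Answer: C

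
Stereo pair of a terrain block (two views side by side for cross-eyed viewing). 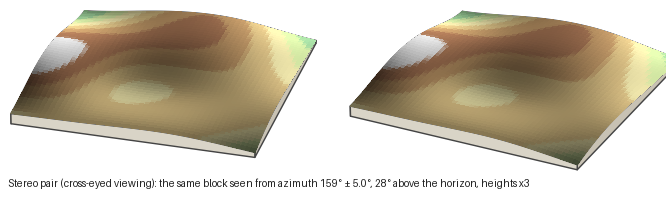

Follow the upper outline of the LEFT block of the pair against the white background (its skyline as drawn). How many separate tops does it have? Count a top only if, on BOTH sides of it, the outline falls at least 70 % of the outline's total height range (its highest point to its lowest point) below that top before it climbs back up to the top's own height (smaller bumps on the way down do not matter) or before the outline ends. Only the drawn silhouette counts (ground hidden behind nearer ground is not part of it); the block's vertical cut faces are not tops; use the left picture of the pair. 0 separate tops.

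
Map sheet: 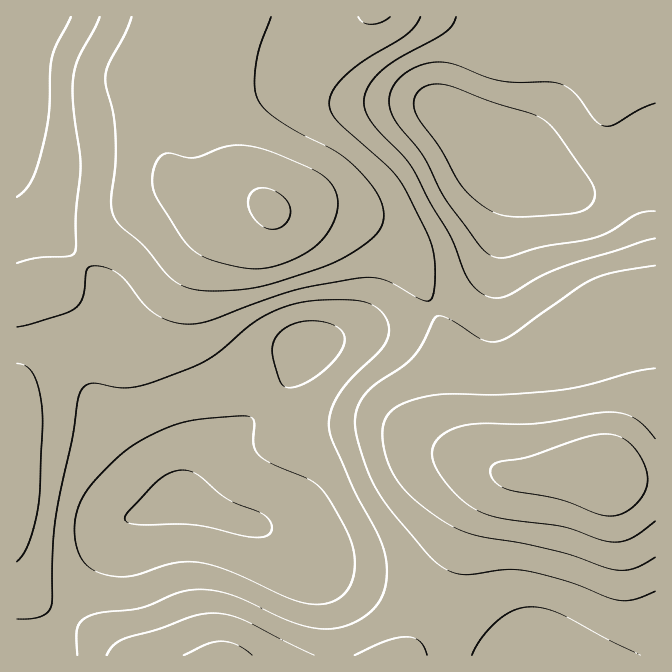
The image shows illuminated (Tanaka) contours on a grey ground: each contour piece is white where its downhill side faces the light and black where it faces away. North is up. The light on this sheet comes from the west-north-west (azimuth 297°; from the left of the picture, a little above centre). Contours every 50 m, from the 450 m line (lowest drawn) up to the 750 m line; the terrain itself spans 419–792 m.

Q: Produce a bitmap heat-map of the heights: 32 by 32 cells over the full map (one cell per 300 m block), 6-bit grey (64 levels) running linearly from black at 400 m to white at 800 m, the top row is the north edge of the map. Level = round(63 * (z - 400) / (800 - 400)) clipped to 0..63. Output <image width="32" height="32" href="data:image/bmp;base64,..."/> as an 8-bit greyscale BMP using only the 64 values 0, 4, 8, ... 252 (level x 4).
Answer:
<image width="32" height="32" href="data:image/bmp;base64,Qk02CAAAAAAAADYEAAAoAAAAIAAAACAAAAABAAgAAAAAAAAEAAATCwAAEwsAAAABAAAAAAAAAAAAAAEBAQACAgIAAwMDAAQEBAAFBQUABgYGAAcHBwAICAgACQkJAAoKCgALCwsADAwMAA0NDQAODg4ADw8PABAQEAAREREAEhISABMTEwAUFBQAFRUVABYWFgAXFxcAGBgYABkZGQAaGhoAGxsbABwcHAAdHR0AHh4eAB8fHwAgICAAISEhACIiIgAjIyMAJCQkACUlJQAmJiYAJycnACgoKAApKSkAKioqACsrKwAsLCwALS0tAC4uLgAvLy8AMDAwADExMQAyMjIAMzMzADQ0NAA1NTUANjY2ADc3NwA4ODgAOTk5ADo6OgA7OzsAPDw8AD09PQA+Pj4APz8/AEBAQABBQUEAQkJCAENDQwBEREQARUVFAEZGRgBHR0cASEhIAElJSQBKSkoAS0tLAExMTABNTU0ATk5OAE9PTwBQUFAAUVFRAFJSUgBTU1MAVFRUAFVVVQBWVlYAV1dXAFhYWABZWVkAWlpaAFtbWwBcXFwAXV1dAF5eXgBfX18AYGBgAGFhYQBiYmIAY2NjAGRkZABlZWUAZmZmAGdnZwBoaGgAaWlpAGpqagBra2sAbGxsAG1tbQBubm4Ab29vAHBwcABxcXEAcnJyAHNzcwB0dHQAdXV1AHZ2dgB3d3cAeHh4AHl5eQB6enoAe3t7AHx8fAB9fX0Afn5+AH9/fwCAgIAAgYGBAIKCggCDg4MAhISEAIWFhQCGhoYAh4eHAIiIiACJiYkAioqKAIuLiwCMjIwAjY2NAI6OjgCPj48AkJCQAJGRkQCSkpIAk5OTAJSUlACVlZUAlpaWAJeXlwCYmJgAmZmZAJqamgCbm5sAnJycAJ2dnQCenp4An5+fAKCgoAChoaEAoqKiAKOjowCkpKQApaWlAKampgCnp6cAqKioAKmpqQCqqqoAq6urAKysrACtra0Arq6uAK+vrwCwsLAAsbGxALKysgCzs7MAtLS0ALW1tQC2trYAt7e3ALi4uAC5ubkAurq6ALu7uwC8vLwAvb29AL6+vgC/v78AwMDAAMHBwQDCwsIAw8PDAMTExADFxcUAxsbGAMfHxwDIyMgAycnJAMrKygDLy8sAzMzMAM3NzQDOzs4Az8/PANDQ0ADR0dEA0tLSANPT0wDU1NQA1dXVANbW1gDX19cA2NjYANnZ2QDa2toA29vbANzc3ADd3d0A3t7eAN/f3wDg4OAA4eHhAOLi4gDj4+MA5OTkAOXl5QDm5uYA5+fnAOjo6ADp6ekA6urqAOvr6wDs7OwA7e3tAO7u7gDv7+8A8PDwAPHx8QDy8vIA8/PzAPT09AD19fUA9vb2APf39wD4+PgA+fn5APr6+gD7+/sA/Pz8AP39/QD+/v4A////AFRUWGh4hIyUmJygmJCEeHR0fICEfHBkXFBMTFBUXGBgXFxcYGhwdHyIjIyEeGhgXGBodHh4dGhgWFRUWGBoaGhkYFxYWFxgaHB0cGhYTERESFhkcHR0cGxkYGBobHR4dGxkWExISExUWFhUSDw0MDQ8TGBsdHh4eHBwdHiAiIyIeGRQQDg4PEBEQDw0LCgoMDhIXHB4gICEgISIkJigoJyAaEw4LCgsMDAsKCQkJCgwPExkdICIkJSYnKCosLi4rIhsTDQkICAgICAcHCAkKDRAVGyAkJykrLS4vMDI0MzAjHBQOCggHBgYGBwgJCgwPExkfJCgrLzIzNDU2ODo4NCQdFhENCwkHBgcKCwwNDhEWHCMoLC8yNjc4OTo8PTw3JB4YExAODAkJCgwODxASFBggJisuMTQ2Nzg5Ozw9PDcjHhkVEhAPDQwNDg8REhQWGyIoLC4xMzQ1NTY4OTo4MyMfGRYUExEQDw8PDxASFBccIygrLS4vMDAwMDIzNDMvIh4aFxYVFBMSEREQEBESFhwiJigpKioqKiorKywtLSwhHhoYGBgXFhUUExIREBATGB4iJCUmJiUmJiYnKCgpKR8eGxoaGhoZGBcVExEPDhATGBwgIiMjIiMkJCQlJiYnHx4cHBwcHBwcGhgUEQ4NDhAUGB0gIiEgICIjJCQkJCUfHx4eHR0dHx8eHBgUEA8PERQXHB8gHx0eICIjJCMjIyEhIB8eHiAiIyMiIBwYFhUWFxodHx8cGhocHyEjJCQjISIhHx4fIiUoKSkpJyMgHh0dHiAgHRkWFhgbHSAiIyMgICAgICElKCwuLzAwLionJSMjIyEcFxISExYYGh0eHx4eHyAiJSgrLzEyNDU0MS0qJyUkIRsUDw0OEBESFRcZGxweISUoKy4xMjQ2Nzc0MCwpJyQfFxALCgoKCwsOERMZGx4iJiotMDEyNDc4NzUxLionIhoSCwgHBgYHCAoNDxcaHSEmKy4wMTI0Njc1MzAtKSQeFg0HBQQEBAUHCQsMFRkdISUqLjAwMDIzMzEvLSklIBkRCQUEAwMEBgkLDAsTGB0hJSouLy8vLy8uLConJB8aEwwGBAMEBAUICw0NDBIXHSImKi0uLi0tLCooJSIfGhQNBwQDBAUGBwoOEA8NEhcdIycqLC0tLCspJyUjIBwXEQoGBAUGCAkKDRARERATFx0jJyosLS0sKykmJCMhHhgSDAgICgwODw8QEhMTEhQXHCMnKSssLCwrKSYlJCMhHRgTDw8RExQUExITFBQUFRYaICUoKywsLCspJyUlJSUjIBsXFRUWFxYUExQUFRUVFRgdIicqKywtLCooJiUlJicmIhwYFxYWFhUUFBQVFQ="/>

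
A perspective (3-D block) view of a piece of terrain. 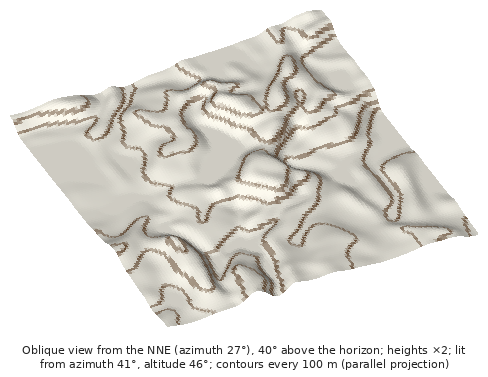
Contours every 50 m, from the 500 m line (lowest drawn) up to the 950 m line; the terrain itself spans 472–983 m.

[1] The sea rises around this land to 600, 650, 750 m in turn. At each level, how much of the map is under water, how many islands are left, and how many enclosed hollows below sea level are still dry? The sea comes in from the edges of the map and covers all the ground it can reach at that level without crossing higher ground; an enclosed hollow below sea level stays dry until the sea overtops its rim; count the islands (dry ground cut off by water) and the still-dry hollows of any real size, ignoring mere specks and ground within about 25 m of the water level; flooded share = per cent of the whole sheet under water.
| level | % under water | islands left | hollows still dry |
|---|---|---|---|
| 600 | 24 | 0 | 0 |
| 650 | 36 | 0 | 0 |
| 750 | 72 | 1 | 0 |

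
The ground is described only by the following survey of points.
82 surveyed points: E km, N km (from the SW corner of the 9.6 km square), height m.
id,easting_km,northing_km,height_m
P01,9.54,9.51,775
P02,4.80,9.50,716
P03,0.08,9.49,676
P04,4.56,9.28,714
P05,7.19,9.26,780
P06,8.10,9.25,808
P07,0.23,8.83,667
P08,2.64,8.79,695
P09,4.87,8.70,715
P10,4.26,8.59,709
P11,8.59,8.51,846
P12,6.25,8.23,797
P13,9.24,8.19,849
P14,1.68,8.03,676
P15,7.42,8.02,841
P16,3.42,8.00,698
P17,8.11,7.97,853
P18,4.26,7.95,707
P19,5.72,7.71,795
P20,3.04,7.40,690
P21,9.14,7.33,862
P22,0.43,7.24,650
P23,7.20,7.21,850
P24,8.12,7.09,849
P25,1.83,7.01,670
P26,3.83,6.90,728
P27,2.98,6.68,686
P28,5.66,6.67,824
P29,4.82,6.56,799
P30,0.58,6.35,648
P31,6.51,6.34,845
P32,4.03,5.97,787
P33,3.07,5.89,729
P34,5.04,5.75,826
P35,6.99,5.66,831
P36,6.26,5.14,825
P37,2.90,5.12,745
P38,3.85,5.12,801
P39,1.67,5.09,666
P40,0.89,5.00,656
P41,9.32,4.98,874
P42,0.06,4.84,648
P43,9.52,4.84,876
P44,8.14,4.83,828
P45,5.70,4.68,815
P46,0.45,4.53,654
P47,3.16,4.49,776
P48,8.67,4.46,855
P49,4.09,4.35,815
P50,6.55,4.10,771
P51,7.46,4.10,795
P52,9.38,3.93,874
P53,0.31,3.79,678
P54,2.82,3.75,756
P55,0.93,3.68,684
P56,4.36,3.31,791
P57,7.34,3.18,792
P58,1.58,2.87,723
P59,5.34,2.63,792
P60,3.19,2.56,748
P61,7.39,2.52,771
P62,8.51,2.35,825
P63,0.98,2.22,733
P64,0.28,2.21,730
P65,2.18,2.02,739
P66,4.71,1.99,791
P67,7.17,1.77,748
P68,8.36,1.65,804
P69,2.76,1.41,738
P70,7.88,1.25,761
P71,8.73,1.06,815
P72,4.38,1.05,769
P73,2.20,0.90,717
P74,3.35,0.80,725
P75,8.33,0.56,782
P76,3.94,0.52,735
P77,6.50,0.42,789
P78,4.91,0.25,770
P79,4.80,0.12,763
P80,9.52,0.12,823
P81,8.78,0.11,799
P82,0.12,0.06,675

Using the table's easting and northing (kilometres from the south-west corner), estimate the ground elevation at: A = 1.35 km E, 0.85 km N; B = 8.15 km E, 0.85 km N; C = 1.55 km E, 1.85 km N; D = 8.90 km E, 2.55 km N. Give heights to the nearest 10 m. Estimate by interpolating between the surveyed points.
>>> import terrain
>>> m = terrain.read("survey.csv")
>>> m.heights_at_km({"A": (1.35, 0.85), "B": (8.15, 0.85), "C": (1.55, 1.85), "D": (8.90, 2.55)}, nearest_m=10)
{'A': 700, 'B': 770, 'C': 730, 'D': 850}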